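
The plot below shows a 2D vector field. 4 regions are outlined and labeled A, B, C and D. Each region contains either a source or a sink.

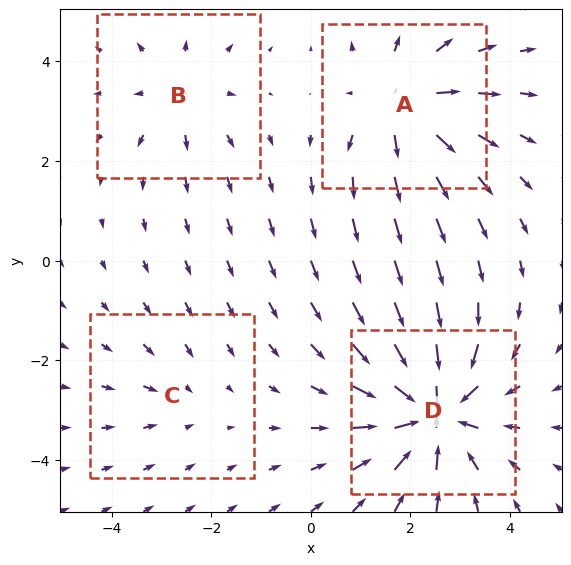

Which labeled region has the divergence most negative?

Divergence at each region's feature centre — A: about +5, B: about +3, C: about -2, D: about -7. Region D is most negative.

D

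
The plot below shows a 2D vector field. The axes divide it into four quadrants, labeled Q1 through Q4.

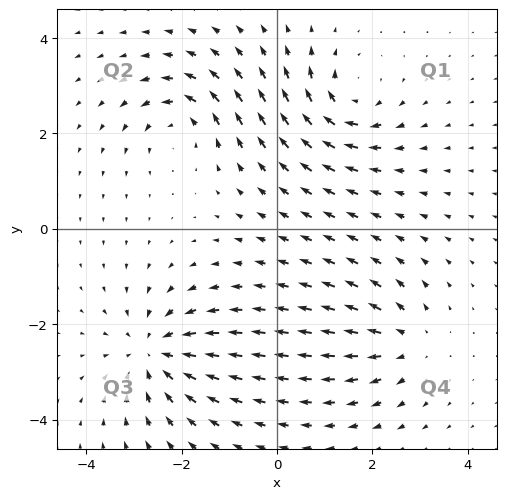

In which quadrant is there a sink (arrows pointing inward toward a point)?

Q3

The sink sits at approximately (-2.6, -2.6), which lies in quadrant Q3. The divergence there is about -5, negative as expected for a sink.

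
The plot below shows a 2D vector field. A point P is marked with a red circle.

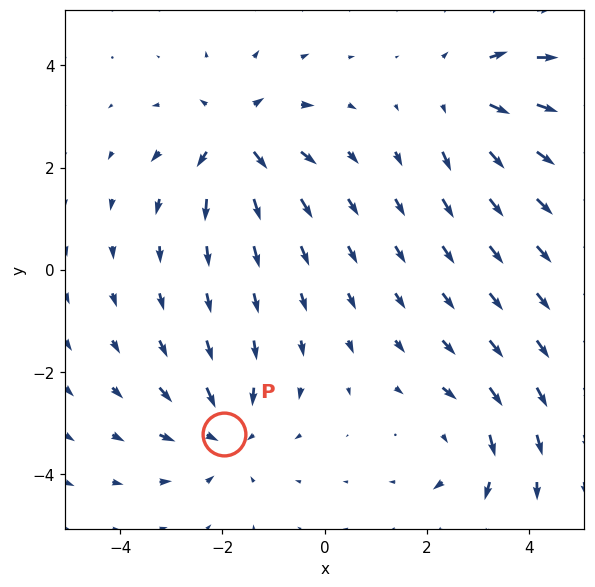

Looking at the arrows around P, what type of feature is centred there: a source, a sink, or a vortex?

At P (-2.0, -3.2) the arrows converge inward. Divergence about -4, curl ≈0 — negative divergence with near-zero curl is a sink.

sink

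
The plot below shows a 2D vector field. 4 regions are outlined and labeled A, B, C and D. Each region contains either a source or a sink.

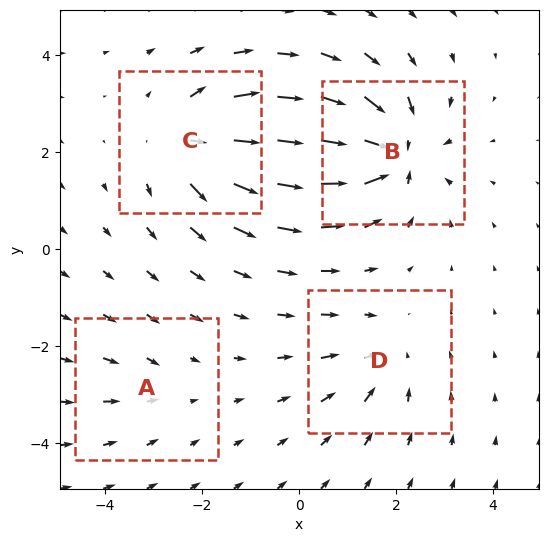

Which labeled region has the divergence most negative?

Divergence at each region's feature centre — A: about -2, B: about -7, C: about +6, D: about -3. Region B is most negative.

B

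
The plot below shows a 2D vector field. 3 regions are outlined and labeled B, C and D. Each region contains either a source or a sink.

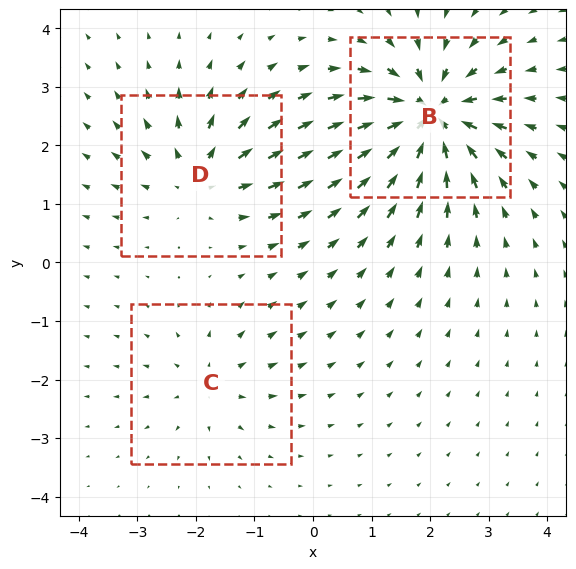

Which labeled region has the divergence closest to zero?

C

Divergence at each region's feature centre — B: about -6, C: about +3, D: about +4. Region C is closest to zero.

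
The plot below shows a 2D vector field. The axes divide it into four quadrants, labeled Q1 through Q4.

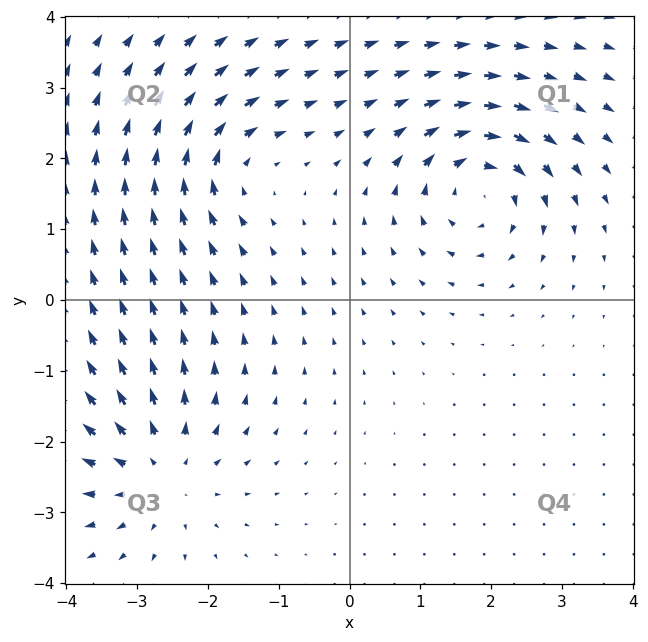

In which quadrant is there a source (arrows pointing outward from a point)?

Q3

The source sits at approximately (-2.7, -2.4), which lies in quadrant Q3. The divergence there is about +4, positive as expected for a source.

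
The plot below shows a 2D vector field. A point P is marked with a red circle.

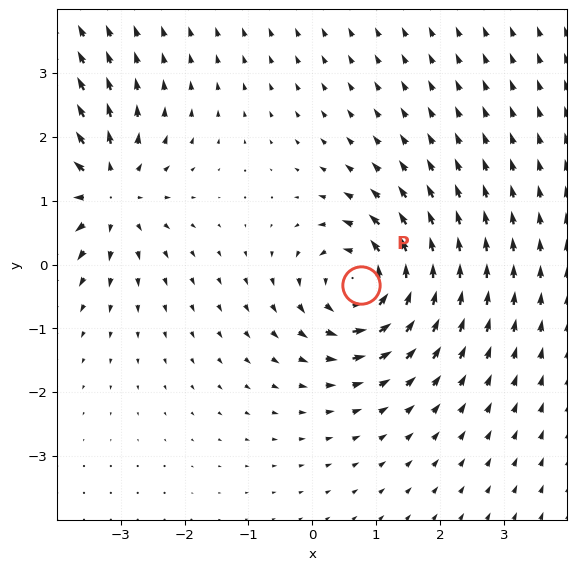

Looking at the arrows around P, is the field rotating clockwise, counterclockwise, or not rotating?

Near P at (0.8, -0.3) the arrows circulate counterclockwise. The curl (z-component) there is about +6; positive curl means counterclockwise rotation.

counterclockwise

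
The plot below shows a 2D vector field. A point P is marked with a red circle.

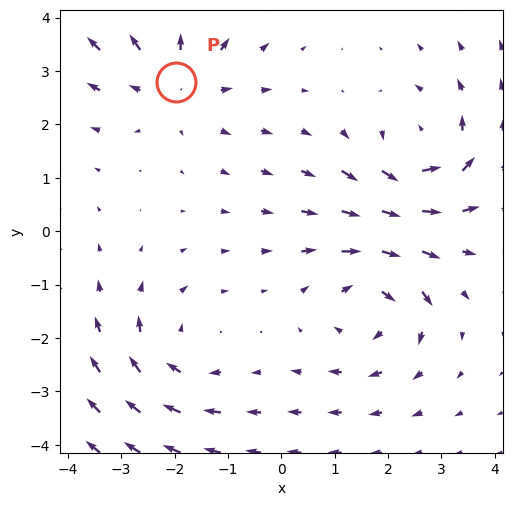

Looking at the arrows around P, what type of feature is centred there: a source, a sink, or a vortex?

source

At P (-2.0, 2.8) the arrows spread outward. Divergence about +2, curl ≈0 — positive divergence with near-zero curl is a source.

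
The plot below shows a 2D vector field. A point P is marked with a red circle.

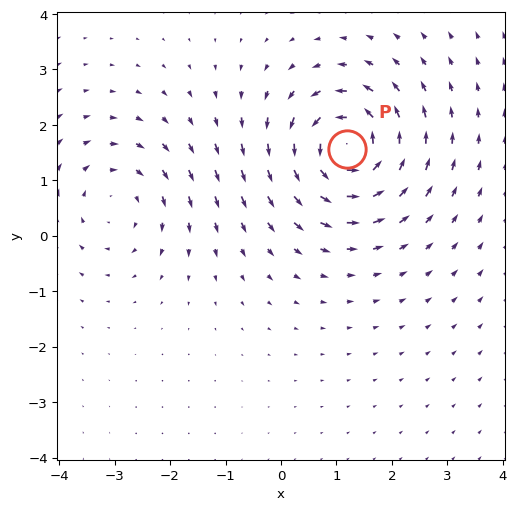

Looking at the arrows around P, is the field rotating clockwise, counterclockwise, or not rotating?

Near P at (1.2, 1.6) the arrows circulate counterclockwise. The curl (z-component) there is about +7; positive curl means counterclockwise rotation.

counterclockwise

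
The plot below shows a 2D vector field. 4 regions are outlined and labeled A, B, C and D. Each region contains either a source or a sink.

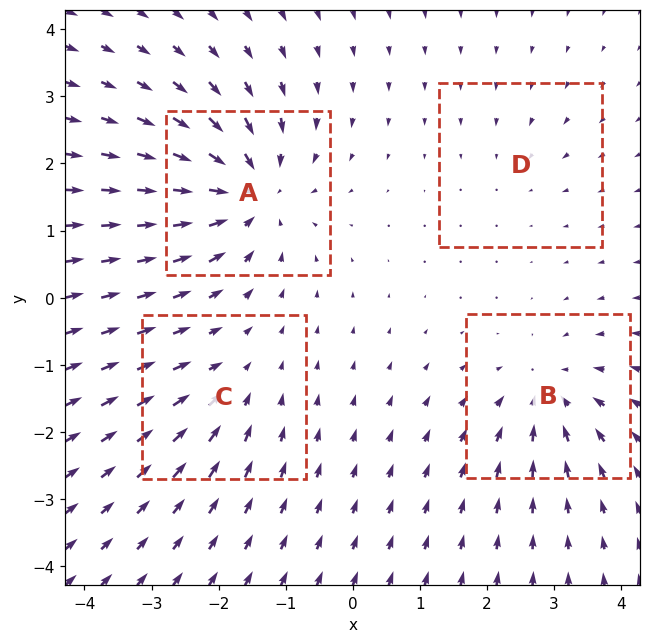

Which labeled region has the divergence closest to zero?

D

Divergence at each region's feature centre — A: about -8, B: about -5, C: about -3, D: about -2. Region D is closest to zero.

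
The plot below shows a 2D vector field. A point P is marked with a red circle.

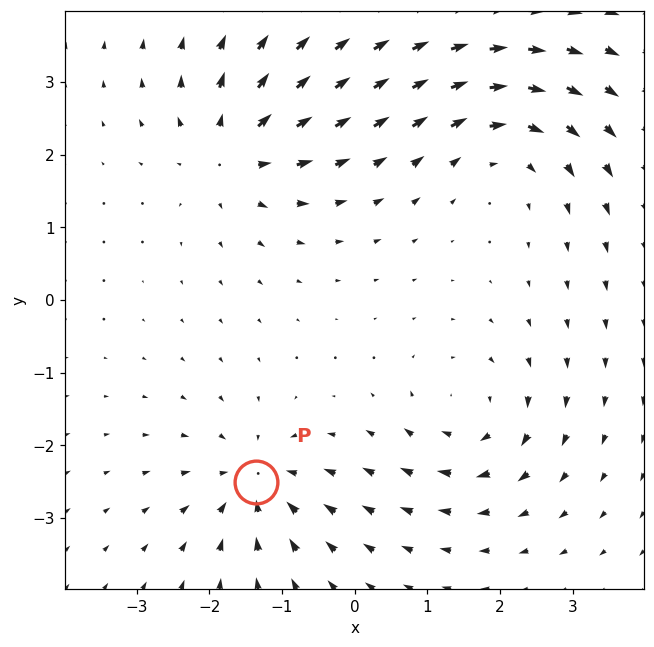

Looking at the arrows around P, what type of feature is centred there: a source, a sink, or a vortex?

sink

At P (-1.4, -2.5) the arrows converge inward. Divergence about -6, curl ≈0 — negative divergence with near-zero curl is a sink.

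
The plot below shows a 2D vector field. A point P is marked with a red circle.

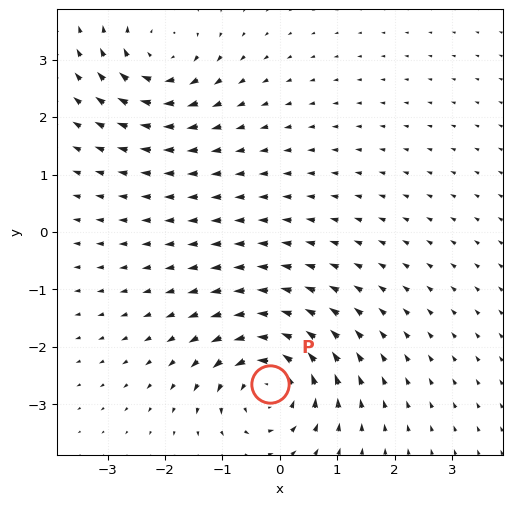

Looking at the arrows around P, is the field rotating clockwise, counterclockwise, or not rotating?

counterclockwise

Near P at (-0.2, -2.7) the arrows circulate counterclockwise. The curl (z-component) there is about +6; positive curl means counterclockwise rotation.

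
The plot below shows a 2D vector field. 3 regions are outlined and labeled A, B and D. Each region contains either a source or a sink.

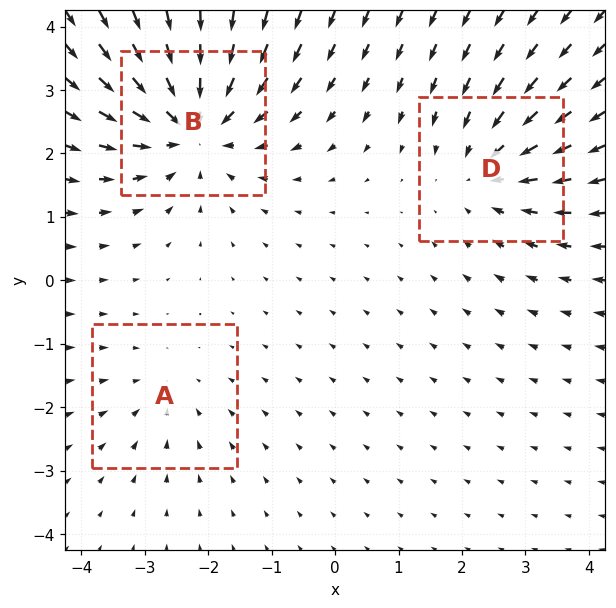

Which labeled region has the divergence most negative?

Divergence at each region's feature centre — A: about -2, B: about -5, D: about -3. Region B is most negative.

B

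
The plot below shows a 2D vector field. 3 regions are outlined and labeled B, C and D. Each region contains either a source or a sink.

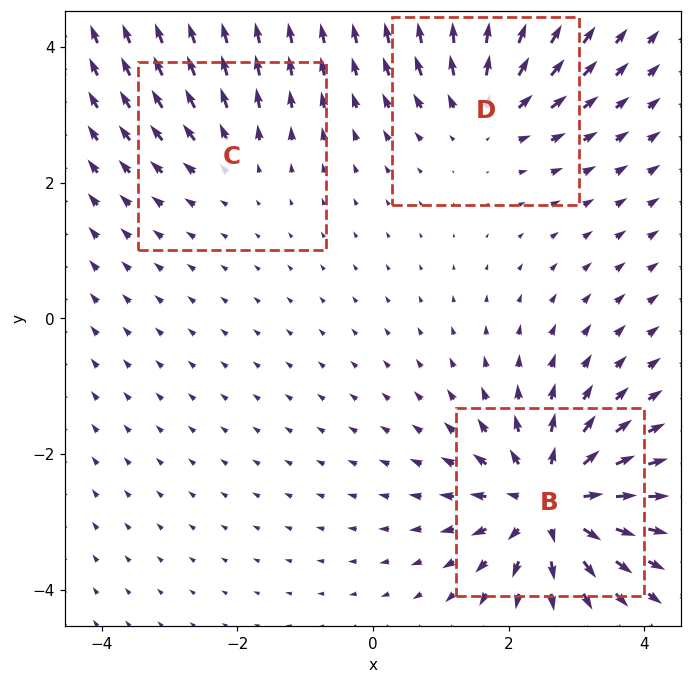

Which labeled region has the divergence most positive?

Divergence at each region's feature centre — B: about +6, C: about +2, D: about +4. Region B is most positive.

B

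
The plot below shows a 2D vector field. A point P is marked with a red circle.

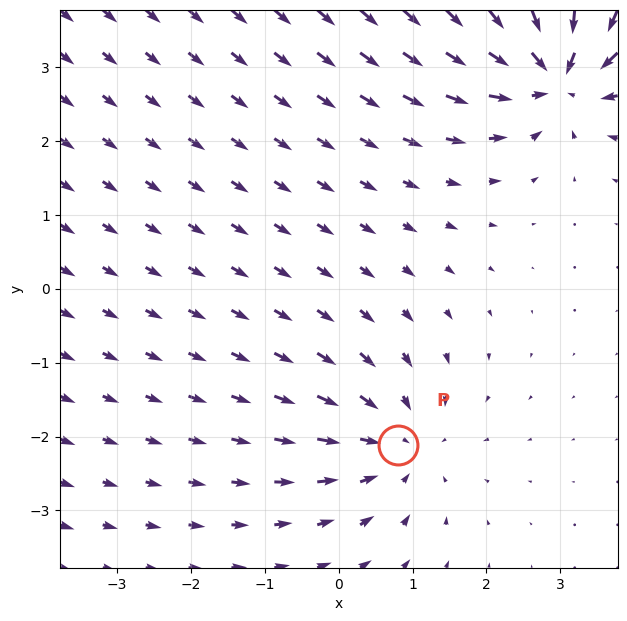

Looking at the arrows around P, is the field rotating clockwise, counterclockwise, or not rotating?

not rotating

Near P at (0.8, -2.1) the arrows show no circulation. The curl there is ≈0.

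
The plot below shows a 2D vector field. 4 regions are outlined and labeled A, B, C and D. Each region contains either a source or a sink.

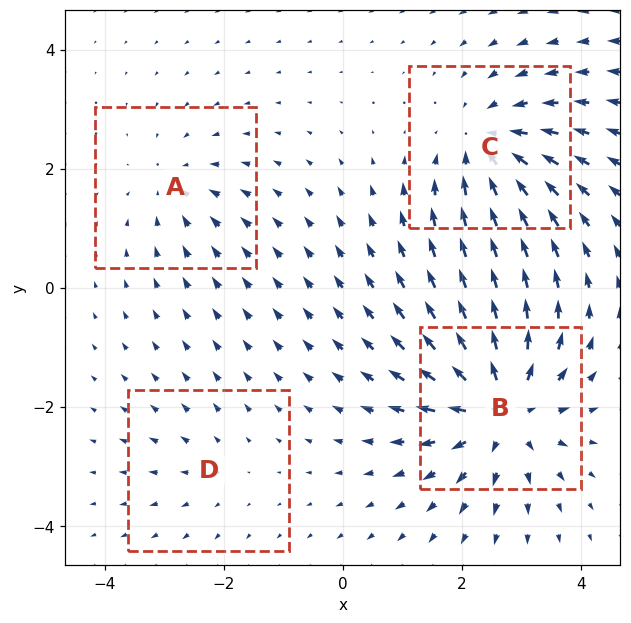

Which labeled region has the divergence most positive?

B

Divergence at each region's feature centre — A: about -3, B: about +7, C: about -5, D: about +2. Region B is most positive.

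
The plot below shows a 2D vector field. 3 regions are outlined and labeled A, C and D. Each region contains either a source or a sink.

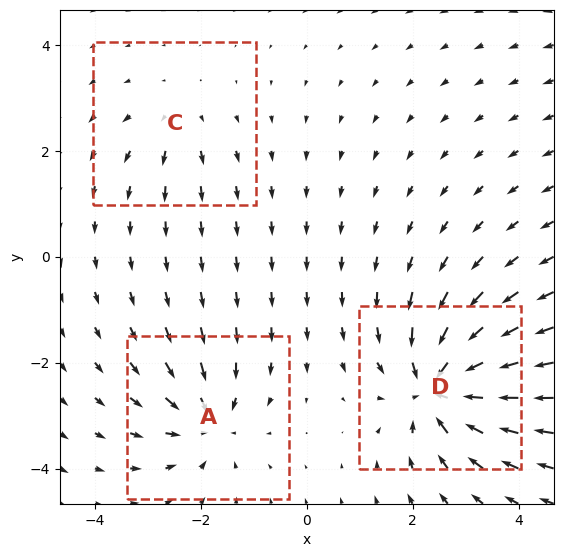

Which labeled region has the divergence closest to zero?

Divergence at each region's feature centre — A: about -4, C: about +2, D: about -6. Region C is closest to zero.

C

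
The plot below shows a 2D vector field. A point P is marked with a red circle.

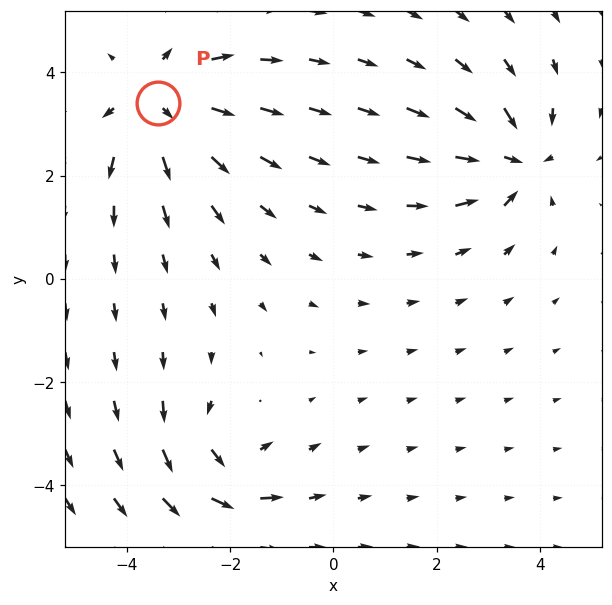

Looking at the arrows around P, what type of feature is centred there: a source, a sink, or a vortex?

At P (-3.4, 3.4) the arrows spread outward. Divergence about +4, curl ≈0 — positive divergence with near-zero curl is a source.

source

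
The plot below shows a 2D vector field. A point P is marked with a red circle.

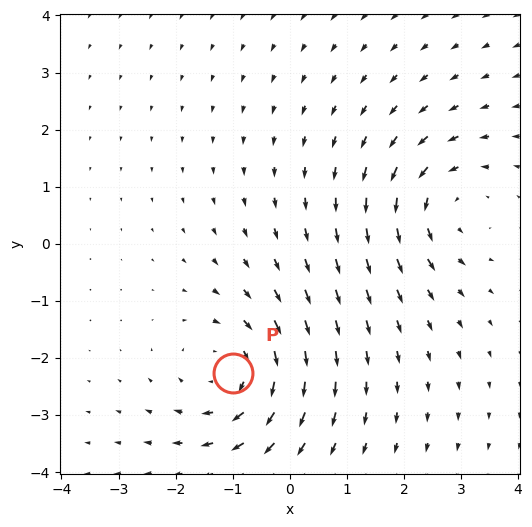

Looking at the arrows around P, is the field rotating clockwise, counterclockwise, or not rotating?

clockwise

Near P at (-1.0, -2.3) the arrows circulate clockwise. The curl (z-component) there is about -4; negative curl means clockwise rotation.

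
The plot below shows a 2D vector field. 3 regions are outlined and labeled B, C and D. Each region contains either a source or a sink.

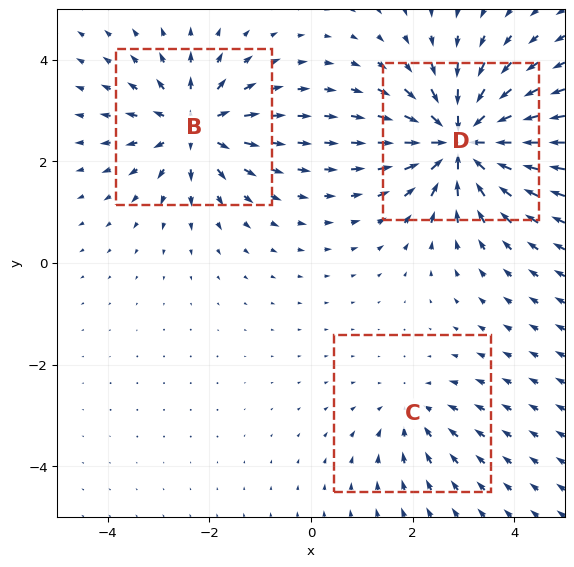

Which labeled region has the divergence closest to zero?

Divergence at each region's feature centre — B: about +4, C: about -2, D: about -6. Region C is closest to zero.

C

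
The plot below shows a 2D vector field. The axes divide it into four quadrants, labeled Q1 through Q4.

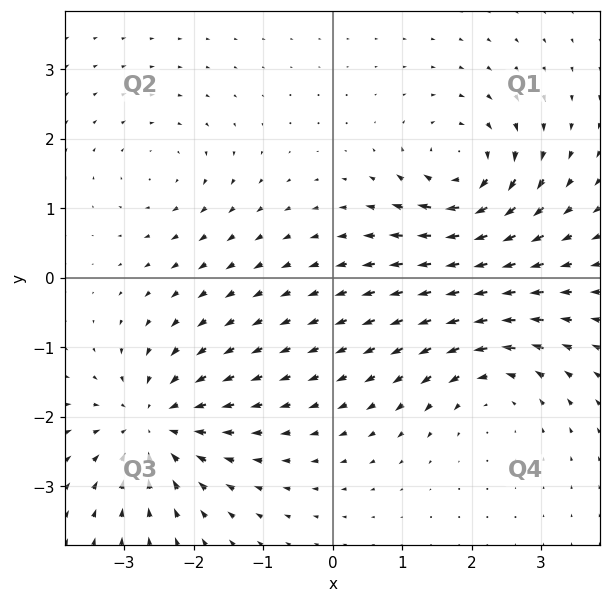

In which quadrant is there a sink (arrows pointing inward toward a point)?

Q3

The sink sits at approximately (-2.6, -2.1), which lies in quadrant Q3. The divergence there is about -5, negative as expected for a sink.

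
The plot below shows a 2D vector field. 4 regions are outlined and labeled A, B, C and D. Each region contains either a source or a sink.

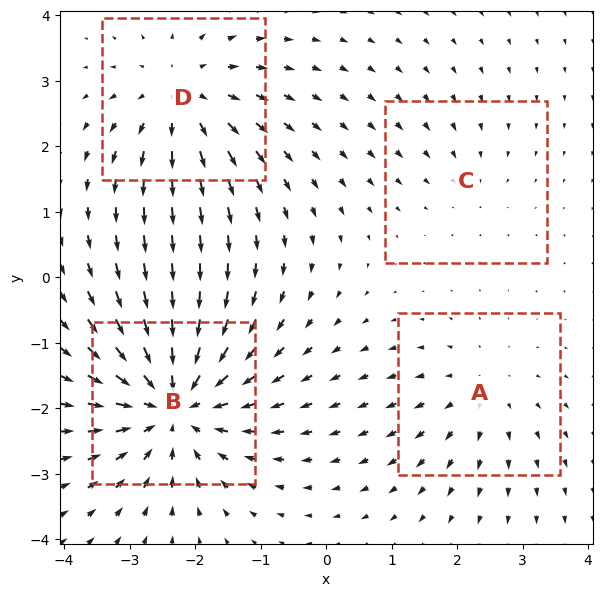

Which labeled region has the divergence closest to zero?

Divergence at each region's feature centre — A: about +3, B: about -7, C: about -2, D: about +5. Region C is closest to zero.

C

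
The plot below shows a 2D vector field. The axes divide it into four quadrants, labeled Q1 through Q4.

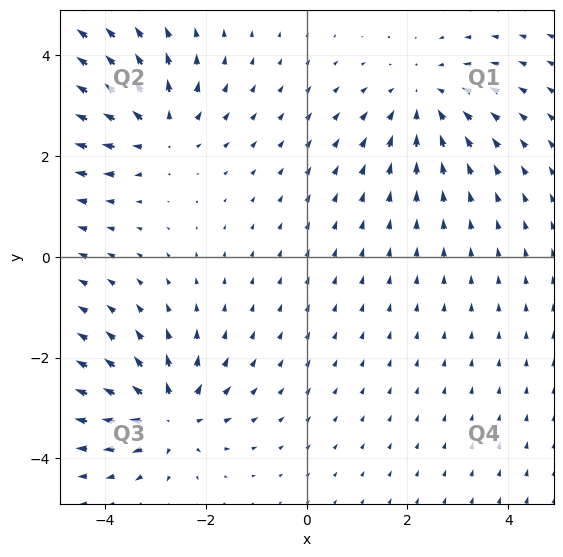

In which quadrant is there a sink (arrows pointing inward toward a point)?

Q1

The sink sits at approximately (2.3, 3.1), which lies in quadrant Q1. The divergence there is about -2, negative as expected for a sink.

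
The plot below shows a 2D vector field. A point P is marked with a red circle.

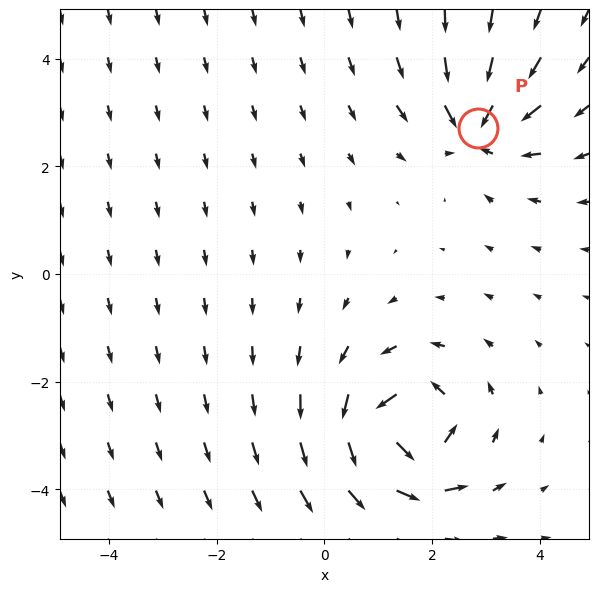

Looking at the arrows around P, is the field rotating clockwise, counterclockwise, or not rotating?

Near P at (2.8, 2.7) the arrows show no circulation. The curl there is ≈0.

not rotating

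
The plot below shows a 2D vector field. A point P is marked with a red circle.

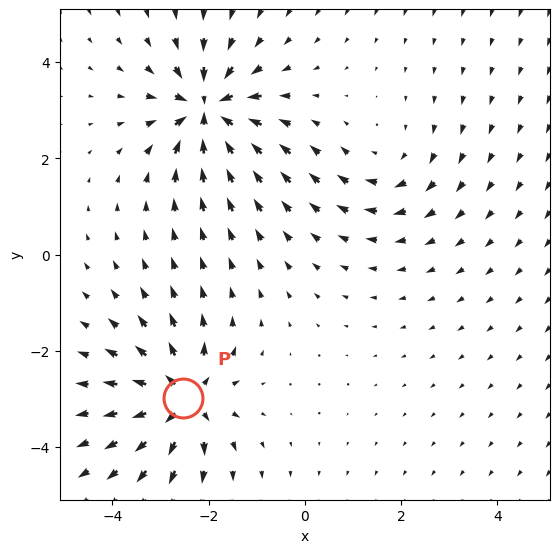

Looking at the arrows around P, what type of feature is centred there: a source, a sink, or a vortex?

source

At P (-2.5, -3.0) the arrows spread outward. Divergence about +6, curl ≈0 — positive divergence with near-zero curl is a source.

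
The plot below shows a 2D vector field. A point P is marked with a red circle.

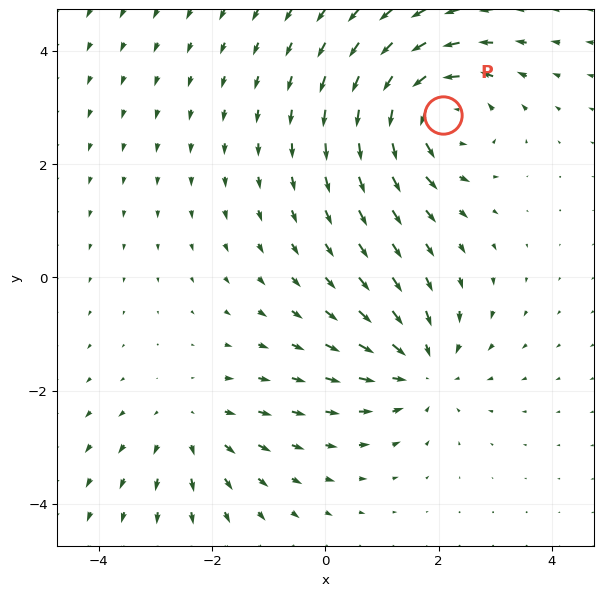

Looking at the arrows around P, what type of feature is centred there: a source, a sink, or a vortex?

At P (2.1, 2.9) the arrows circulate counterclockwise. Divergence ≈0, curl about +5 — near-zero divergence with nonzero curl is a vortex.

vortex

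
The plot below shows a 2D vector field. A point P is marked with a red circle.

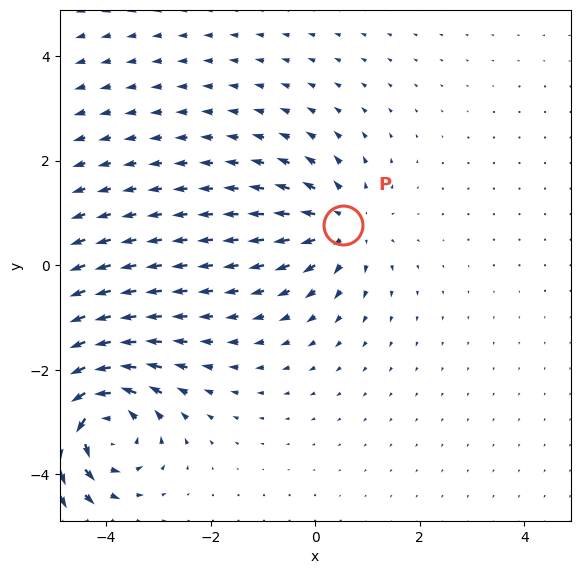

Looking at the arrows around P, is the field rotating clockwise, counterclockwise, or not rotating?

not rotating

Near P at (0.5, 0.8) the arrows show no circulation. The curl there is ≈0.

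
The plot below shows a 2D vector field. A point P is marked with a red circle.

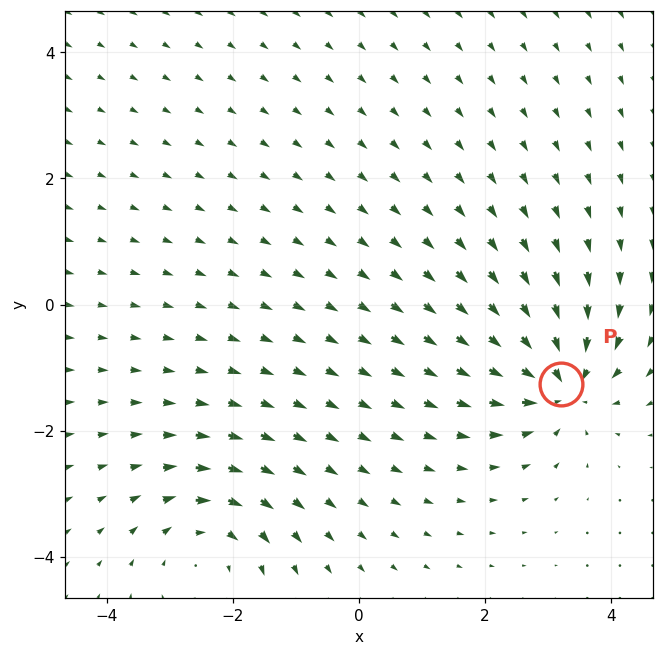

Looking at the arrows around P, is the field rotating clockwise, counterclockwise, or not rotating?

not rotating

Near P at (3.2, -1.3) the arrows show no circulation. The curl there is ≈0.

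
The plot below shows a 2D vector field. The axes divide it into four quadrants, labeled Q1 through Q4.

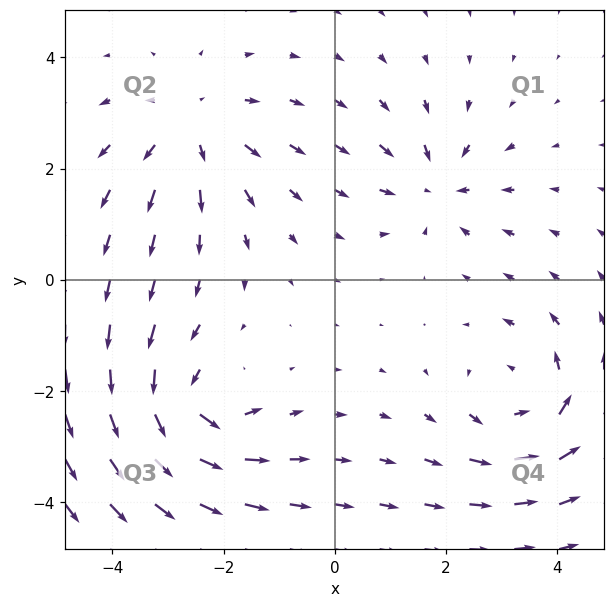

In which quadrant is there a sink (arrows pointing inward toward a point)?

The sink sits at approximately (1.8, 1.7), which lies in quadrant Q1. The divergence there is about -3, negative as expected for a sink.

Q1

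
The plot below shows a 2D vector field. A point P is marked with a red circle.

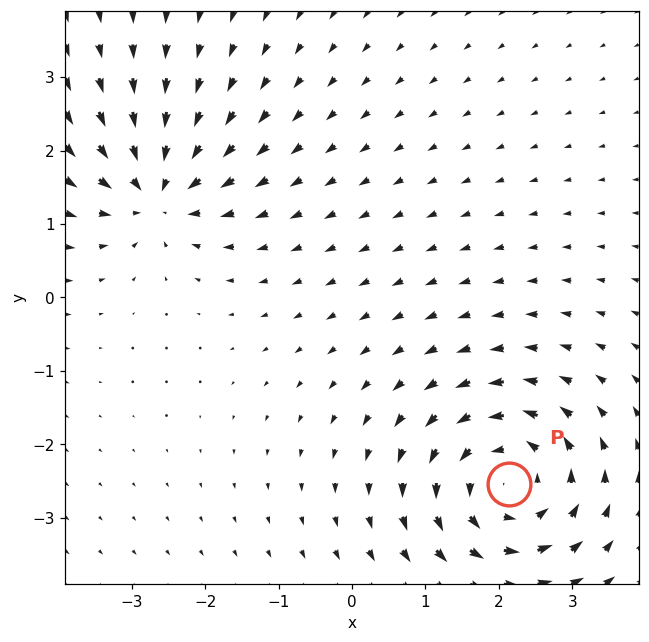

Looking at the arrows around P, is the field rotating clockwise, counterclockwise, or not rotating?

Near P at (2.1, -2.5) the arrows circulate counterclockwise. The curl (z-component) there is about +5; positive curl means counterclockwise rotation.

counterclockwise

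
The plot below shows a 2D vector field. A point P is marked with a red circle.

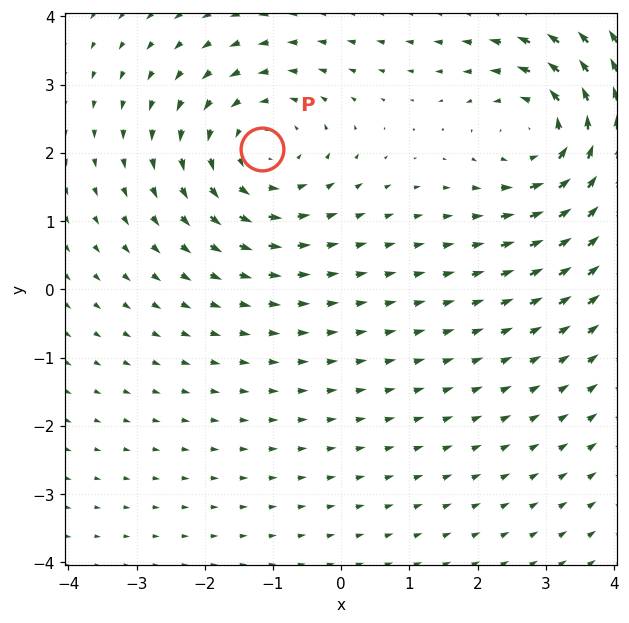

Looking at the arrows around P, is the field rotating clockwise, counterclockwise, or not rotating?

Near P at (-1.2, 2.1) the arrows circulate counterclockwise. The curl (z-component) there is about +3; positive curl means counterclockwise rotation.

counterclockwise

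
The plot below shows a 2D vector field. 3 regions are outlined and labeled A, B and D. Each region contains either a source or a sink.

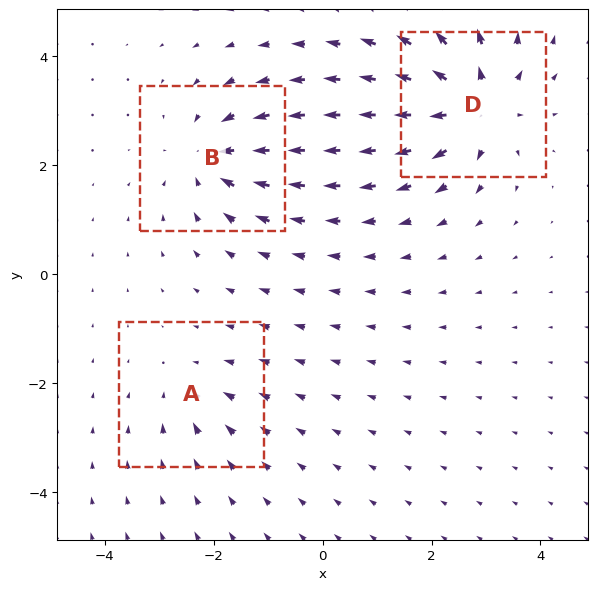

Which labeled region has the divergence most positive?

Divergence at each region's feature centre — A: about -2, B: about -4, D: about +5. Region D is most positive.

D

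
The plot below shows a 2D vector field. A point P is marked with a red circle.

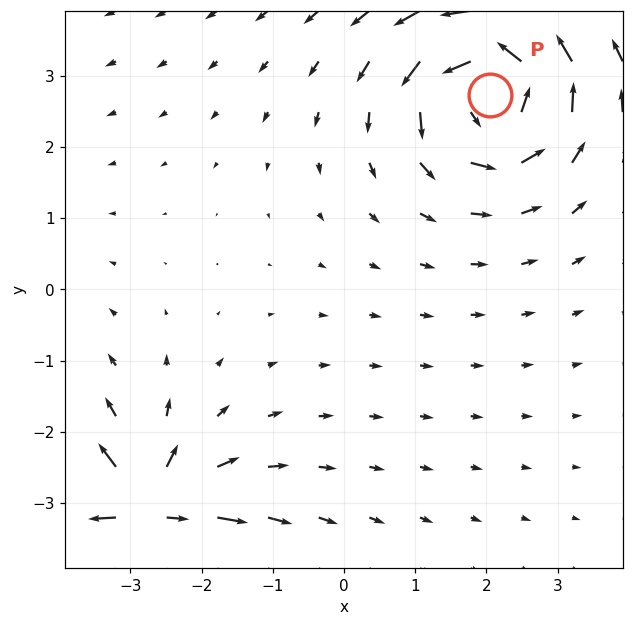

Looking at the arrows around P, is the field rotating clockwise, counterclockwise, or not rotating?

Near P at (2.1, 2.7) the arrows circulate counterclockwise. The curl (z-component) there is about +5; positive curl means counterclockwise rotation.

counterclockwise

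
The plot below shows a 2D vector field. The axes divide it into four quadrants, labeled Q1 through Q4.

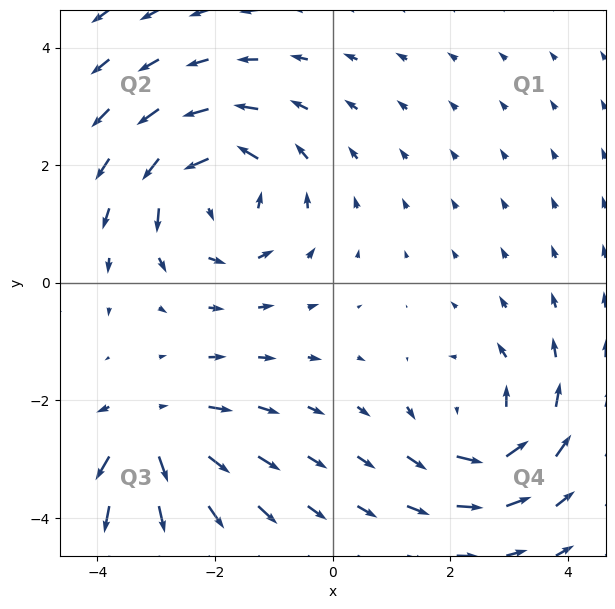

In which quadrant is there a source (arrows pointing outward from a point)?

The source sits at approximately (-3.1, -2.6), which lies in quadrant Q3. The divergence there is about +5, positive as expected for a source.

Q3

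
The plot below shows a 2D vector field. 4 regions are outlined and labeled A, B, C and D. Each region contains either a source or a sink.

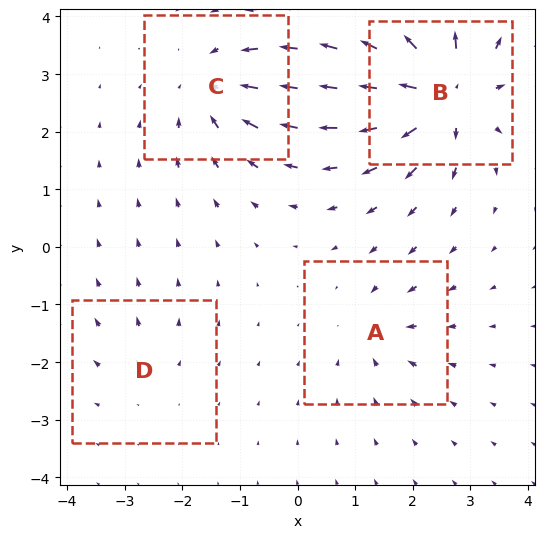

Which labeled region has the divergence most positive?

B

Divergence at each region's feature centre — A: about -4, B: about +9, C: about -5, D: about +2. Region B is most positive.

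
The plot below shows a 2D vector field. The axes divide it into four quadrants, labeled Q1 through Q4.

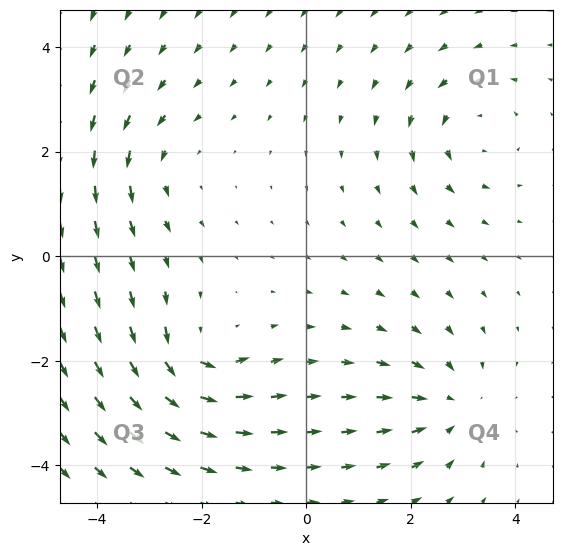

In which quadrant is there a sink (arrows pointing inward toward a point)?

The sink sits at approximately (2.8, -2.9), which lies in quadrant Q4. The divergence there is about -4, negative as expected for a sink.

Q4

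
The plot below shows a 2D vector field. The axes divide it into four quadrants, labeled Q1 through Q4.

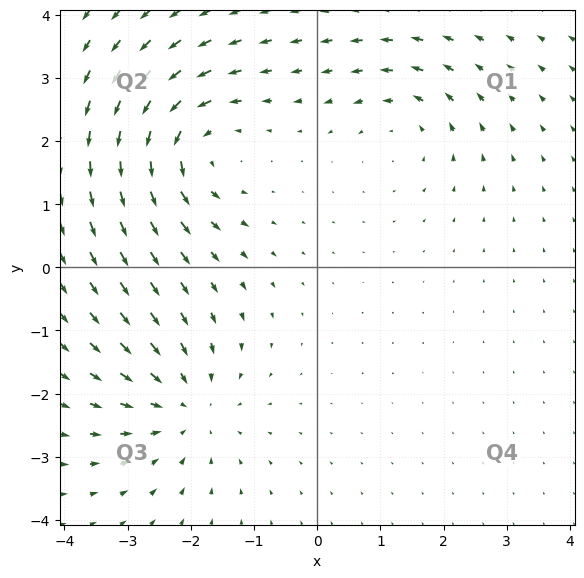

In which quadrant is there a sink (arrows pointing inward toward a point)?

Q3

The sink sits at approximately (-2.1, -2.2), which lies in quadrant Q3. The divergence there is about -4, negative as expected for a sink.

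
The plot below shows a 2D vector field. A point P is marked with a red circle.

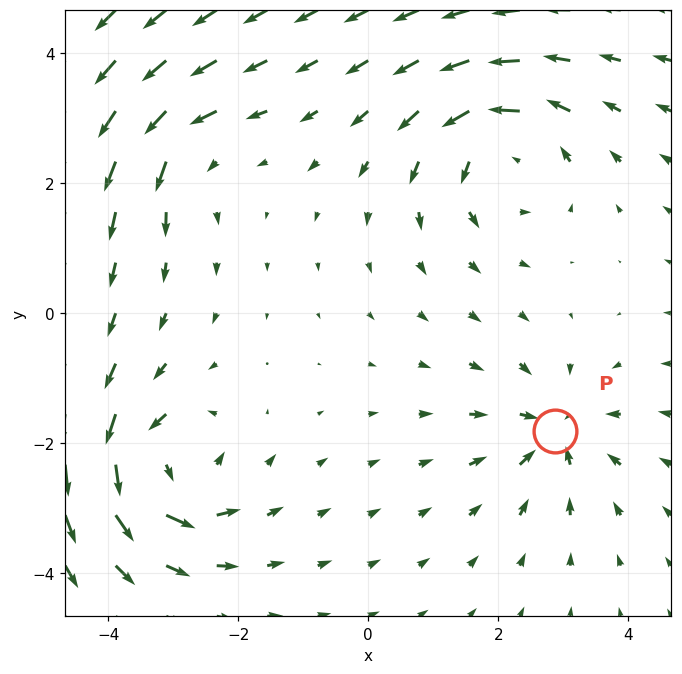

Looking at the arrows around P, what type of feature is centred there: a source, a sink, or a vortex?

sink

At P (2.9, -1.8) the arrows converge inward. Divergence about -5, curl ≈0 — negative divergence with near-zero curl is a sink.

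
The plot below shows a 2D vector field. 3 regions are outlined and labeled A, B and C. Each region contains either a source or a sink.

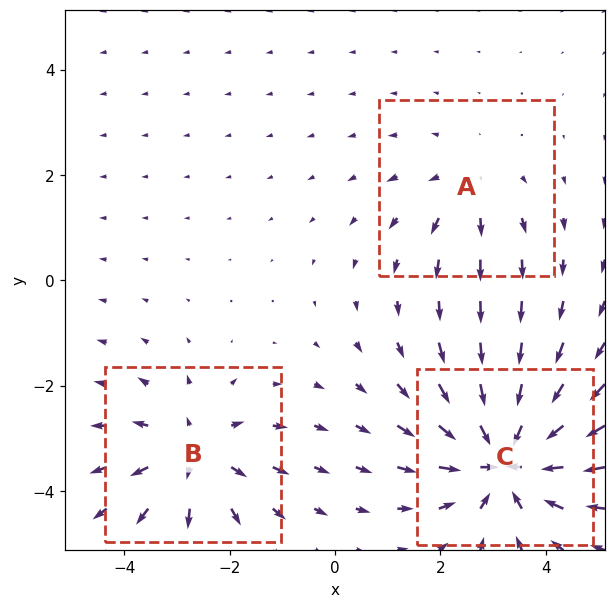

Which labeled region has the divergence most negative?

C

Divergence at each region's feature centre — A: about +2, B: about +3, C: about -5. Region C is most negative.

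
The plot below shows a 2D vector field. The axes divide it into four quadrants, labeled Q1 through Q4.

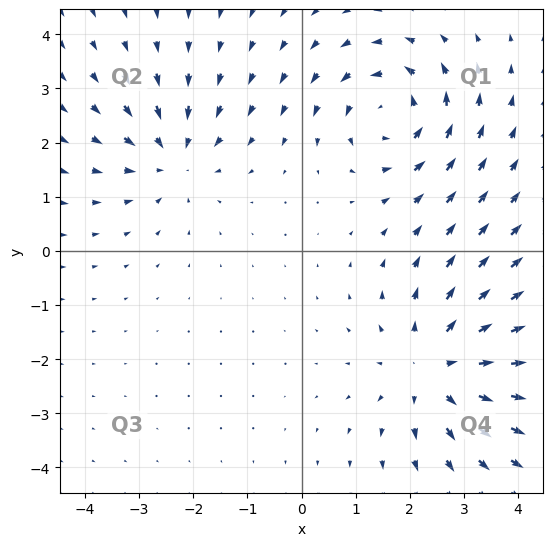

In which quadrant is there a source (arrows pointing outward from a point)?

Q4

The source sits at approximately (2.5, -2.2), which lies in quadrant Q4. The divergence there is about +4, positive as expected for a source.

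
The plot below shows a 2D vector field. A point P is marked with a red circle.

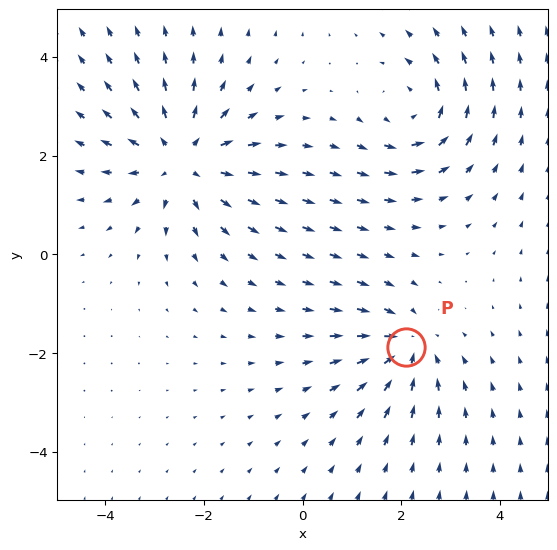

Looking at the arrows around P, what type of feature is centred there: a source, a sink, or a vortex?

At P (2.1, -1.9) the arrows converge inward. Divergence about -4, curl ≈0 — negative divergence with near-zero curl is a sink.

sink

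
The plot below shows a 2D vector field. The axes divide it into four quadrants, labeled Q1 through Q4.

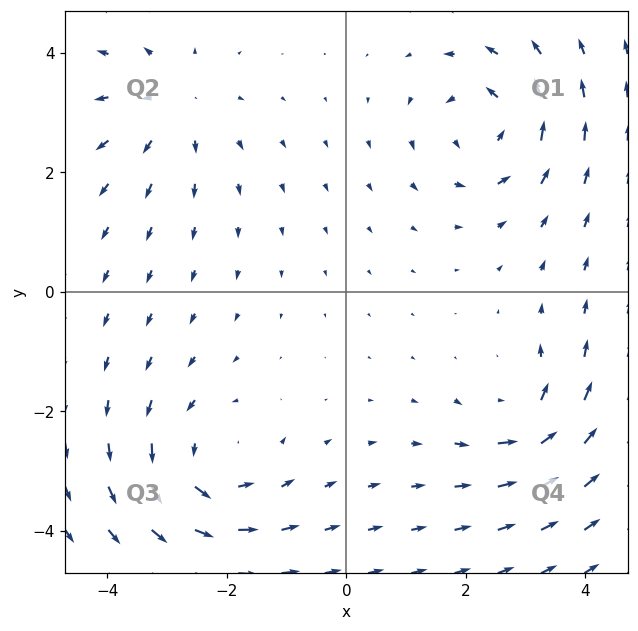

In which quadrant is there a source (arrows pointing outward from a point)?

Q2

The source sits at approximately (-2.9, 3.2), which lies in quadrant Q2. The divergence there is about +3, positive as expected for a source.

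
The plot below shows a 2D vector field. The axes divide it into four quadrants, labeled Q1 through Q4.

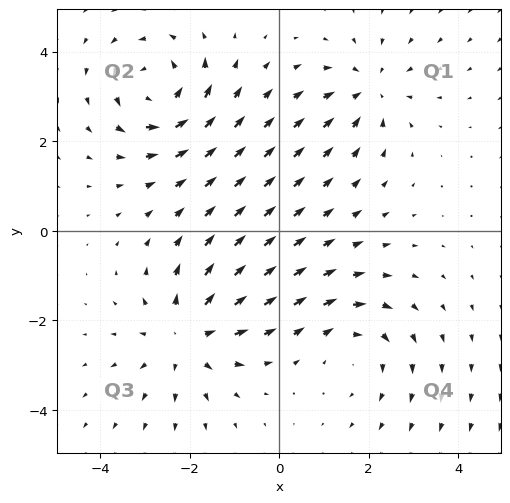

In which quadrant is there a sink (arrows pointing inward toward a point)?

The sink sits at approximately (2.0, 3.1), which lies in quadrant Q1. The divergence there is about -4, negative as expected for a sink.

Q1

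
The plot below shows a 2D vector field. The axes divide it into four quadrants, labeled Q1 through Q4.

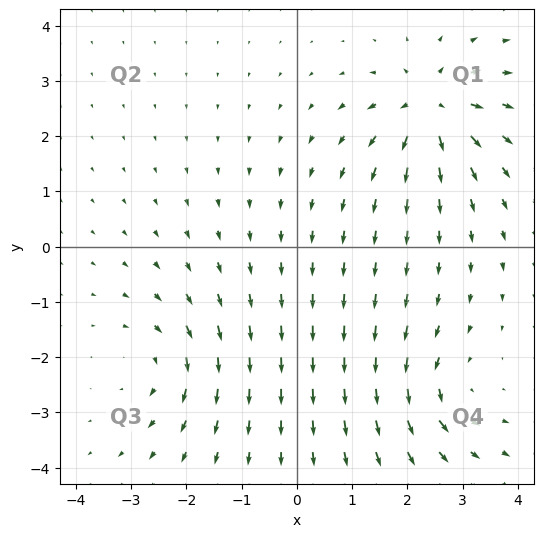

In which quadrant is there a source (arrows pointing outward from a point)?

Q1

The source sits at approximately (2.4, 2.5), which lies in quadrant Q1. The divergence there is about +6, positive as expected for a source.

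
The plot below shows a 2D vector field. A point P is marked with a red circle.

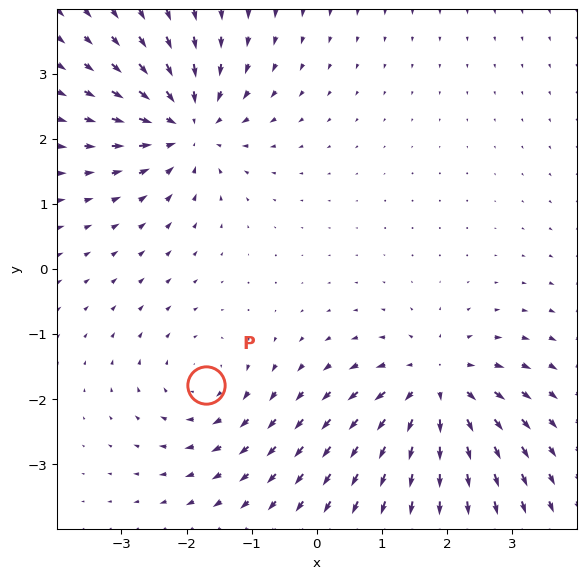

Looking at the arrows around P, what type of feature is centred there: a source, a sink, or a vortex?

vortex

At P (-1.7, -1.8) the arrows circulate clockwise. Divergence ≈0, curl about -3 — near-zero divergence with nonzero curl is a vortex.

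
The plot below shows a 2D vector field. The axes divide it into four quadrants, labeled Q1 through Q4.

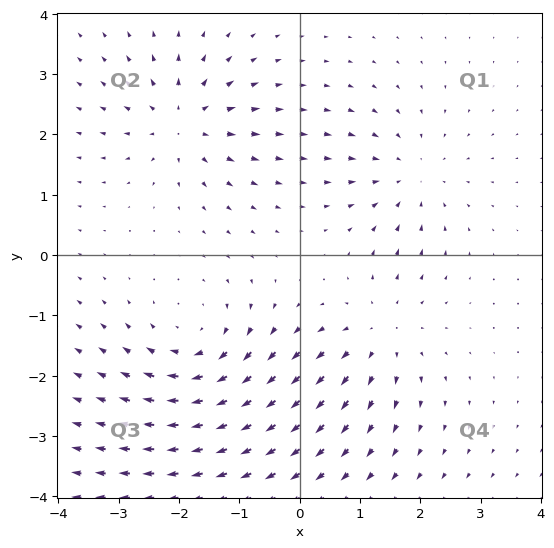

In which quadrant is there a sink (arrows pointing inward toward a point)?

The sink sits at approximately (1.8, 1.3), which lies in quadrant Q1. The divergence there is about -4, negative as expected for a sink.

Q1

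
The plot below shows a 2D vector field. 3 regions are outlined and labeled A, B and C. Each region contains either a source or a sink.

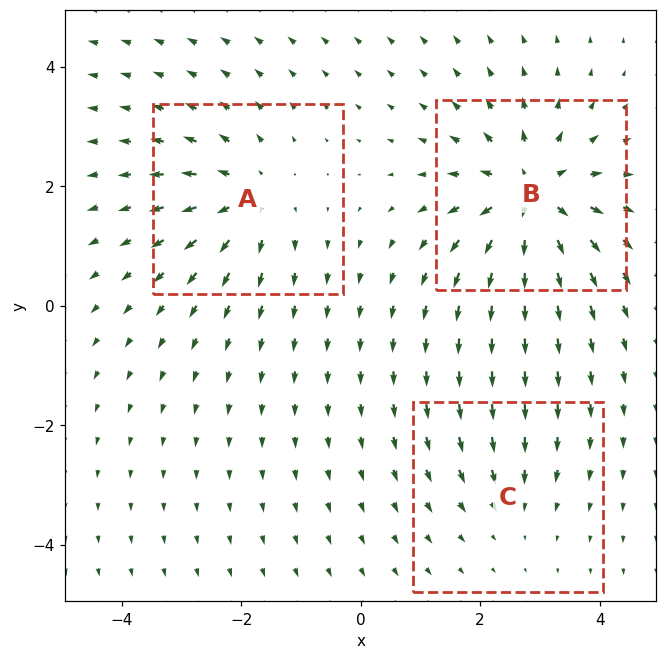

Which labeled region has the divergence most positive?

Divergence at each region's feature centre — A: about +4, B: about +5, C: about -2. Region B is most positive.

B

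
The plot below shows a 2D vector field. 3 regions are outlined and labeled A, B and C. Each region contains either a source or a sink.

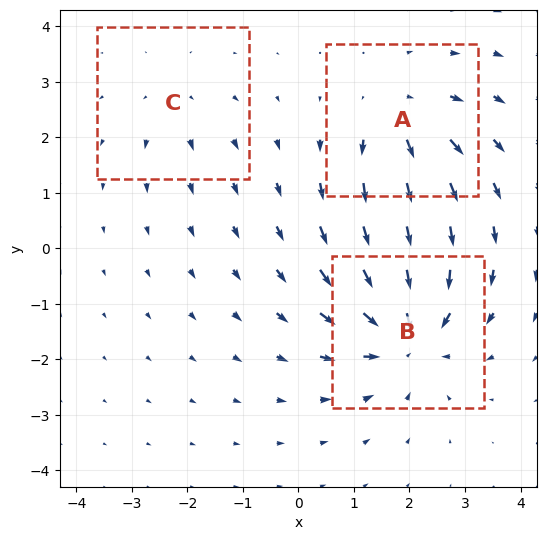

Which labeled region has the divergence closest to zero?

C

Divergence at each region's feature centre — A: about +3, B: about -5, C: about +2. Region C is closest to zero.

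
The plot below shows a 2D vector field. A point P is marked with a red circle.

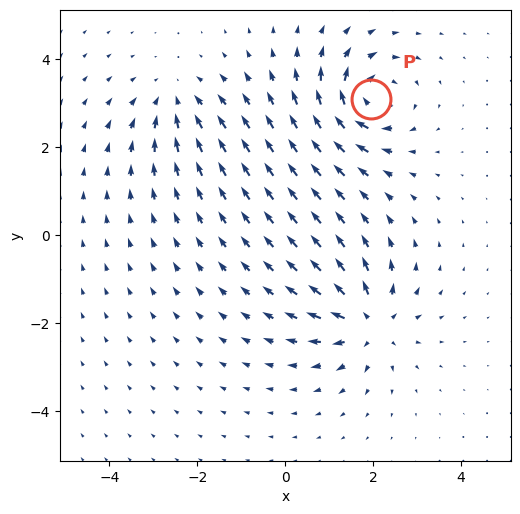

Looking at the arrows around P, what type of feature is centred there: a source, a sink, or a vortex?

At P (2.0, 3.1) the arrows circulate clockwise. Divergence ≈0, curl about -7 — near-zero divergence with nonzero curl is a vortex.

vortex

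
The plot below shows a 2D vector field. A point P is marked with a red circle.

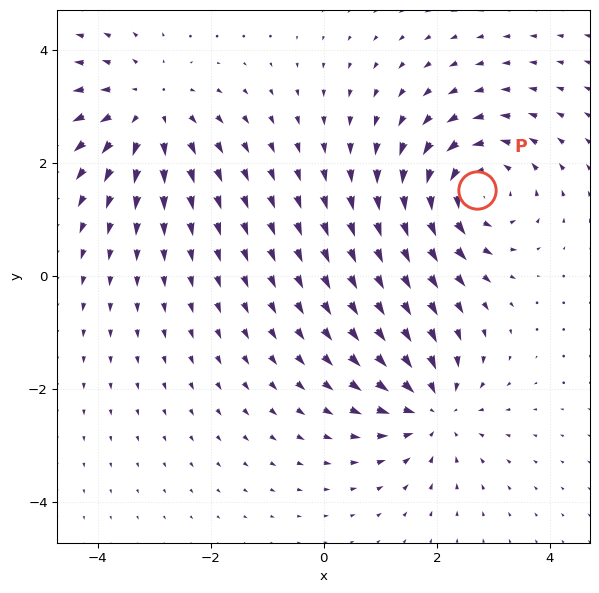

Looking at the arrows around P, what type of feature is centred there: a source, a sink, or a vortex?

vortex

At P (2.7, 1.5) the arrows circulate counterclockwise. Divergence ≈0, curl about +4 — near-zero divergence with nonzero curl is a vortex.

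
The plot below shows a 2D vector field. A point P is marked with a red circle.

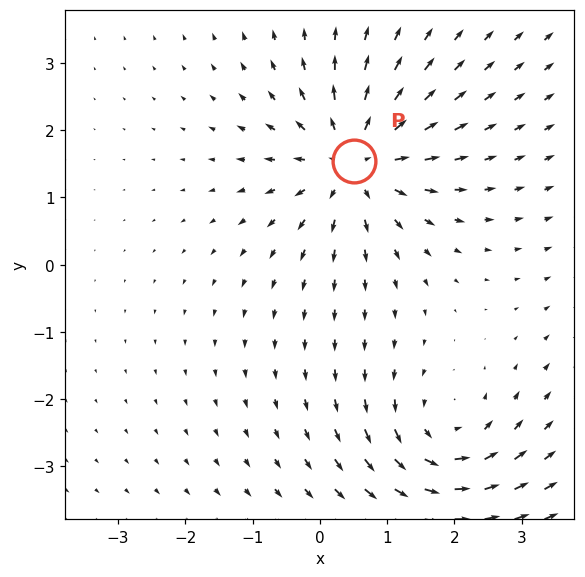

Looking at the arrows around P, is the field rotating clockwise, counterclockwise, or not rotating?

Near P at (0.5, 1.5) the arrows show no circulation. The curl there is ≈0.

not rotating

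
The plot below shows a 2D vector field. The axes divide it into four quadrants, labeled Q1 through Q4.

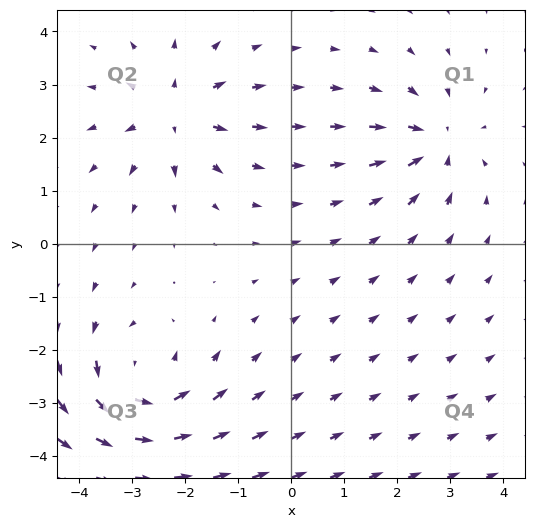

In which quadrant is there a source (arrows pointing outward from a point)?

The source sits at approximately (-2.2, 2.5), which lies in quadrant Q2. The divergence there is about +4, positive as expected for a source.

Q2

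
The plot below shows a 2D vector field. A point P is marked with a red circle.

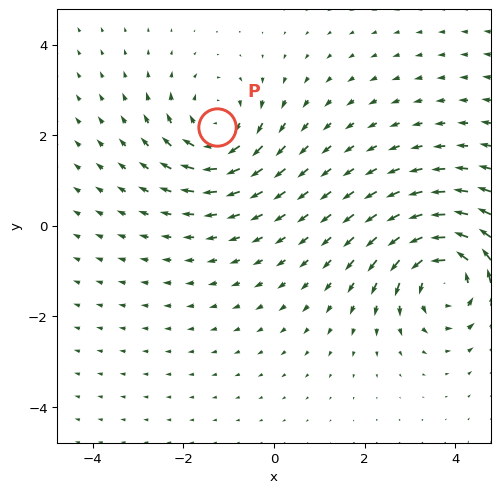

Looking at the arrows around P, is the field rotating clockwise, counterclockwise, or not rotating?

clockwise

Near P at (-1.3, 2.2) the arrows circulate clockwise. The curl (z-component) there is about -3; negative curl means clockwise rotation.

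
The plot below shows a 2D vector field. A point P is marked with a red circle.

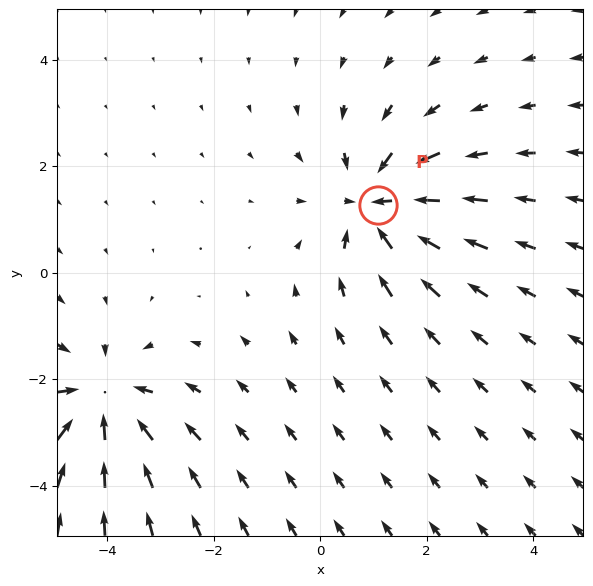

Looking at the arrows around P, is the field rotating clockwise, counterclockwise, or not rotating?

Near P at (1.1, 1.3) the arrows show no circulation. The curl there is ≈0.

not rotating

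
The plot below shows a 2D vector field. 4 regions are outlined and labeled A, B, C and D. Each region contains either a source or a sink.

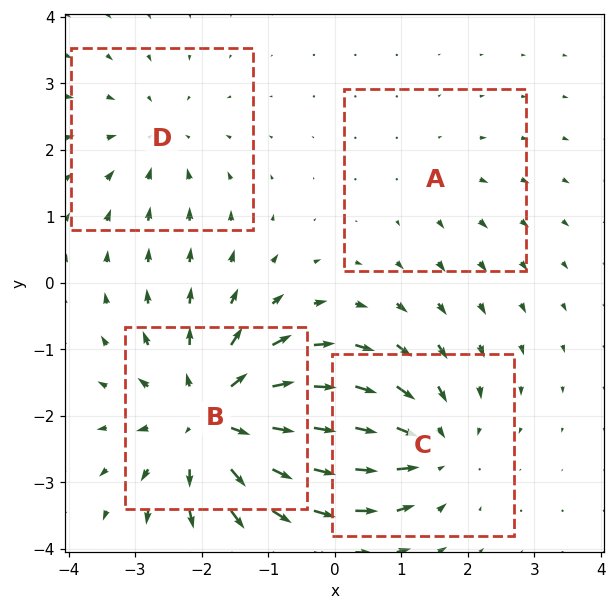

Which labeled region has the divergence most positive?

B

Divergence at each region's feature centre — A: about +2, B: about +7, C: about -5, D: about -3. Region B is most positive.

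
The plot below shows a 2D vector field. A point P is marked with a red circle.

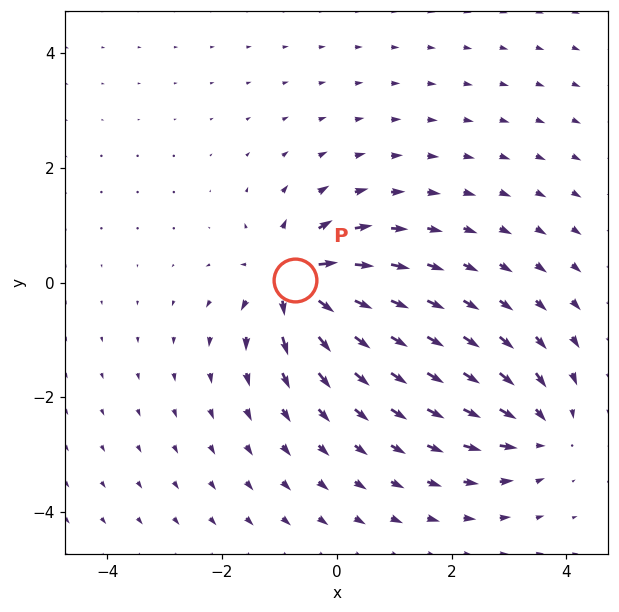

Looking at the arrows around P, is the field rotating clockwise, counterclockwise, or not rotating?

not rotating

Near P at (-0.7, 0.0) the arrows show no circulation. The curl there is ≈0.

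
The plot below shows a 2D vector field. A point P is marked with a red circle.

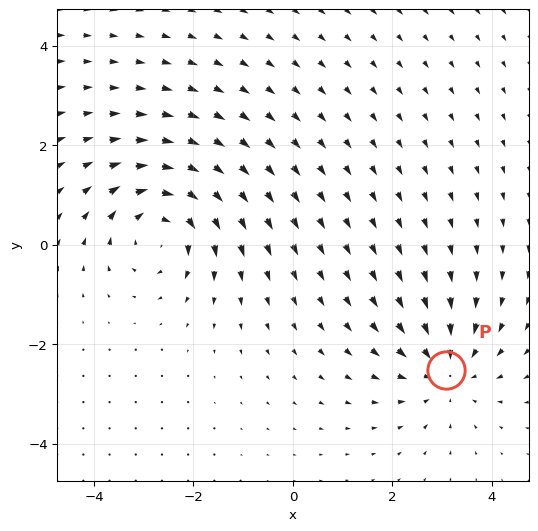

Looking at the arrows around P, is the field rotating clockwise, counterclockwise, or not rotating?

Near P at (3.1, -2.5) the arrows show no circulation. The curl there is ≈0.

not rotating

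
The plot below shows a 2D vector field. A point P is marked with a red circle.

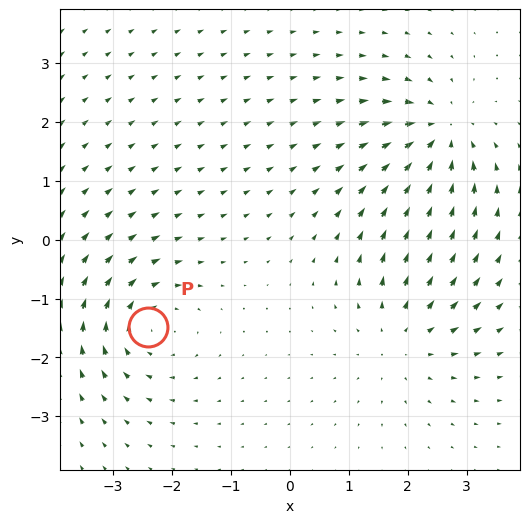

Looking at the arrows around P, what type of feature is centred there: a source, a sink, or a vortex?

At P (-2.4, -1.5) the arrows circulate clockwise. Divergence ≈0, curl about -5 — near-zero divergence with nonzero curl is a vortex.

vortex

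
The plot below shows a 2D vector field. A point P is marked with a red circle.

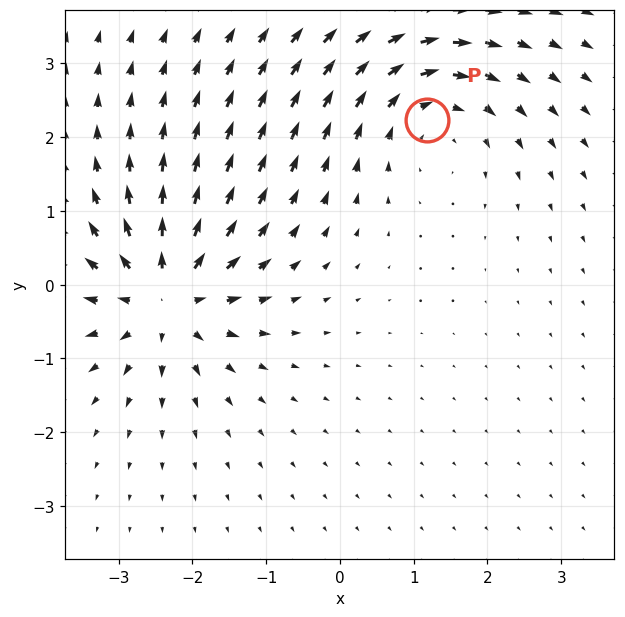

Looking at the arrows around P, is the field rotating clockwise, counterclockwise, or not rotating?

Near P at (1.2, 2.2) the arrows circulate clockwise. The curl (z-component) there is about -4; negative curl means clockwise rotation.

clockwise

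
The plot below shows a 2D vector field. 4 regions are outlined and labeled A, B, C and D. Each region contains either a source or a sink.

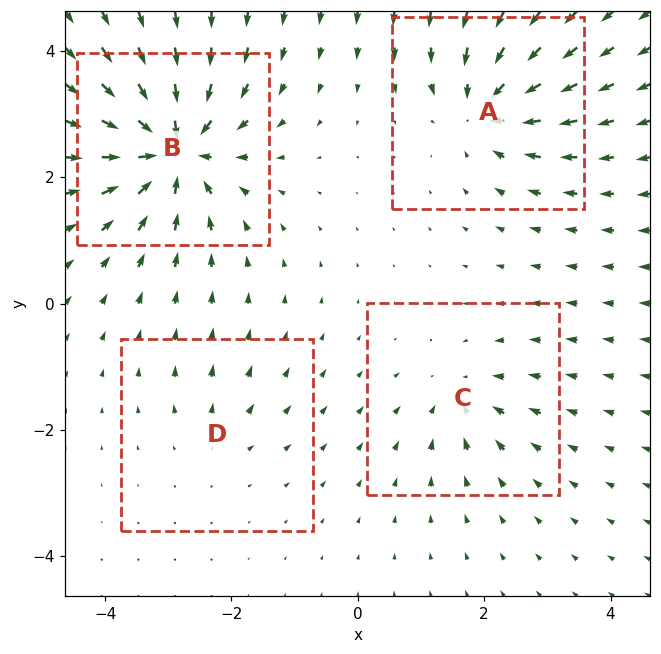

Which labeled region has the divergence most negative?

B

Divergence at each region's feature centre — A: about -6, B: about -9, C: about -4, D: about +2. Region B is most negative.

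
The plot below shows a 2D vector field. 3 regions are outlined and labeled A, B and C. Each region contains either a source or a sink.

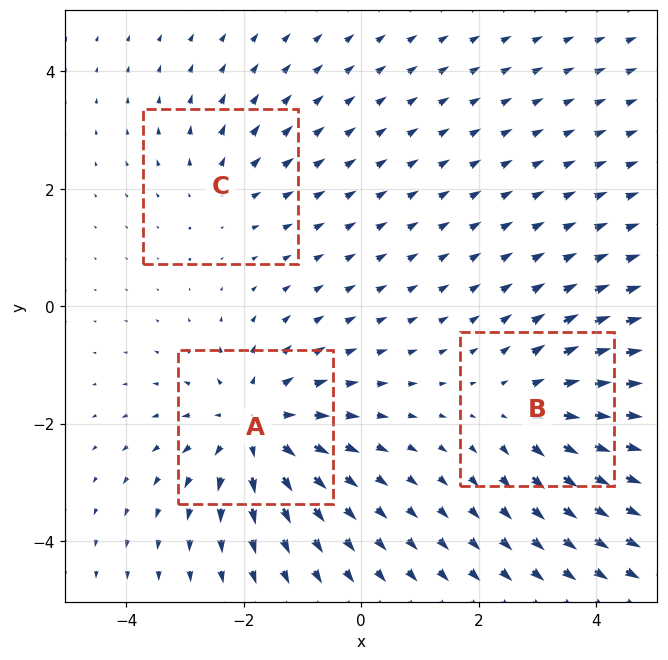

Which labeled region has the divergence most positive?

Divergence at each region's feature centre — A: about +4, B: about +3, C: about +2. Region A is most positive.

A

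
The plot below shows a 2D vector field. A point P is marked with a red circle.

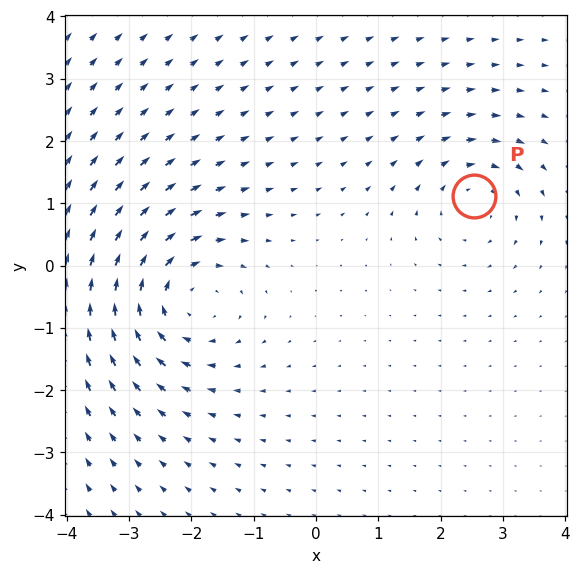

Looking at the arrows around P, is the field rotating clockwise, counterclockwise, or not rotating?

clockwise

Near P at (2.5, 1.1) the arrows circulate clockwise. The curl (z-component) there is about -3; negative curl means clockwise rotation.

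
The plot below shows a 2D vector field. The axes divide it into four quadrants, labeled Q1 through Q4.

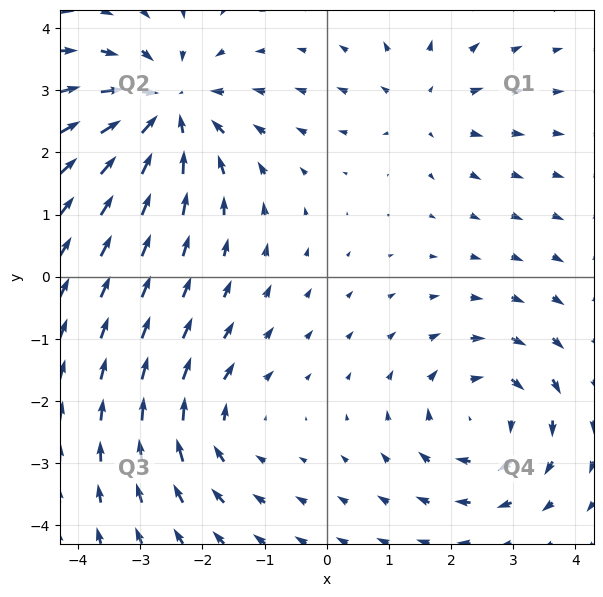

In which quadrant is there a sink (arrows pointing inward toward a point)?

Q2

The sink sits at approximately (-2.6, 2.7), which lies in quadrant Q2. The divergence there is about -5, negative as expected for a sink.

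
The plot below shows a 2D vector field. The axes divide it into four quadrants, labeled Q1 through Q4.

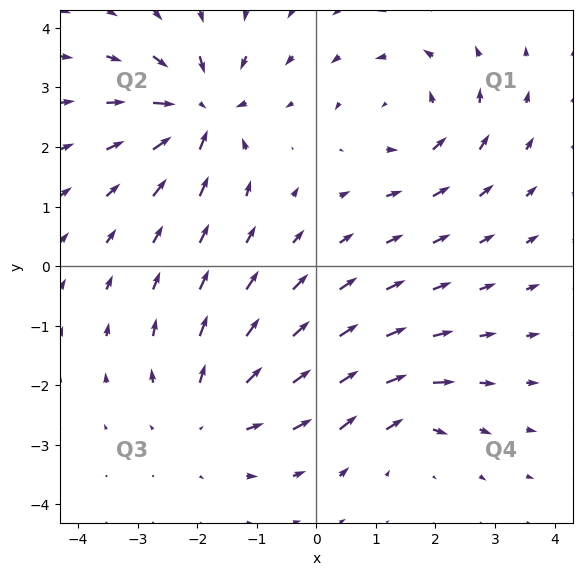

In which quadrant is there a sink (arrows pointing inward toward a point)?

The sink sits at approximately (-1.9, 2.6), which lies in quadrant Q2. The divergence there is about -7, negative as expected for a sink.

Q2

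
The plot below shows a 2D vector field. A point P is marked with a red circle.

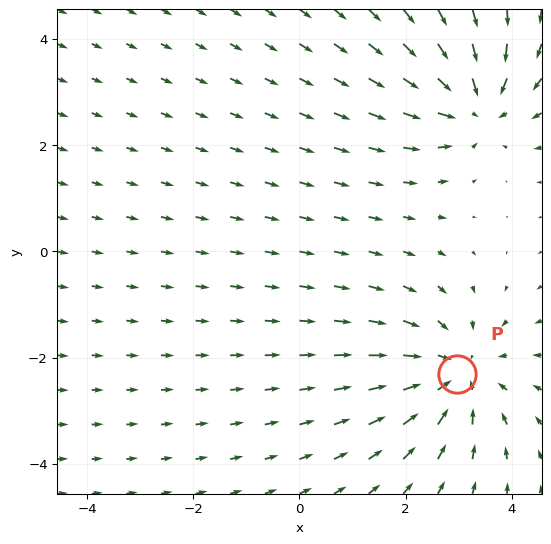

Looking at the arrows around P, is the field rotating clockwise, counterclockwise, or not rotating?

Near P at (3.0, -2.3) the arrows show no circulation. The curl there is ≈0.

not rotating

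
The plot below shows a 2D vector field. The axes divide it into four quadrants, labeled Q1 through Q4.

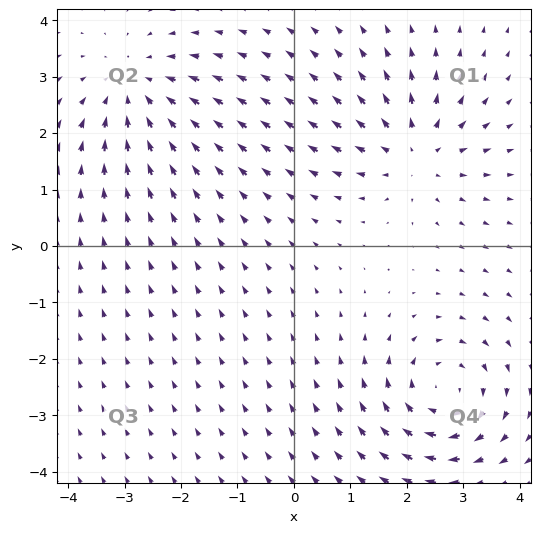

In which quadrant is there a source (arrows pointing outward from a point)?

The source sits at approximately (2.2, 1.6), which lies in quadrant Q1. The divergence there is about +5, positive as expected for a source.

Q1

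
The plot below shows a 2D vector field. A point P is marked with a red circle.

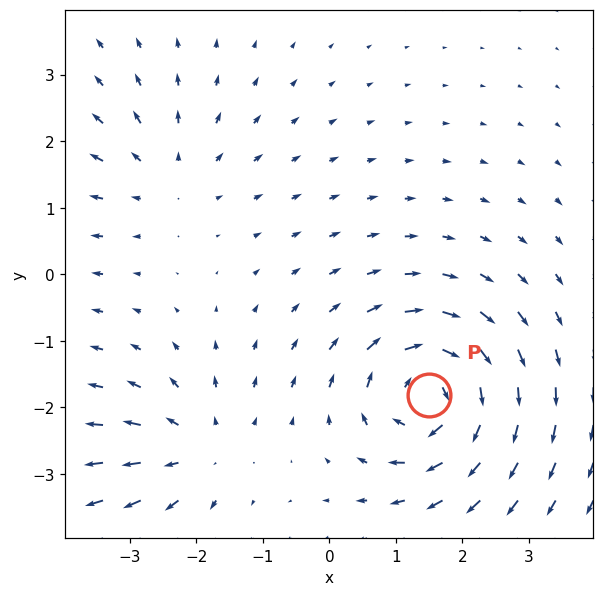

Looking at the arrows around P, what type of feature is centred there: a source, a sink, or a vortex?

vortex

At P (1.5, -1.8) the arrows circulate clockwise. Divergence ≈0, curl about -6 — near-zero divergence with nonzero curl is a vortex.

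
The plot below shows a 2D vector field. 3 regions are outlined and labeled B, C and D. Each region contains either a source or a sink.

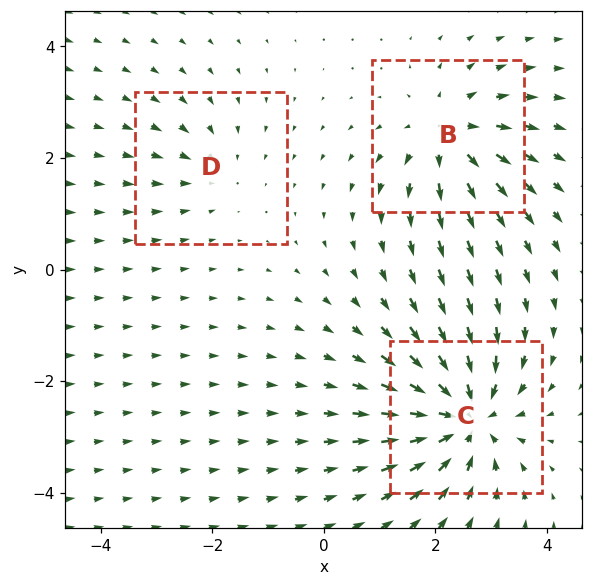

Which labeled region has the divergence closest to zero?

D

Divergence at each region's feature centre — B: about +4, C: about -5, D: about -2. Region D is closest to zero.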